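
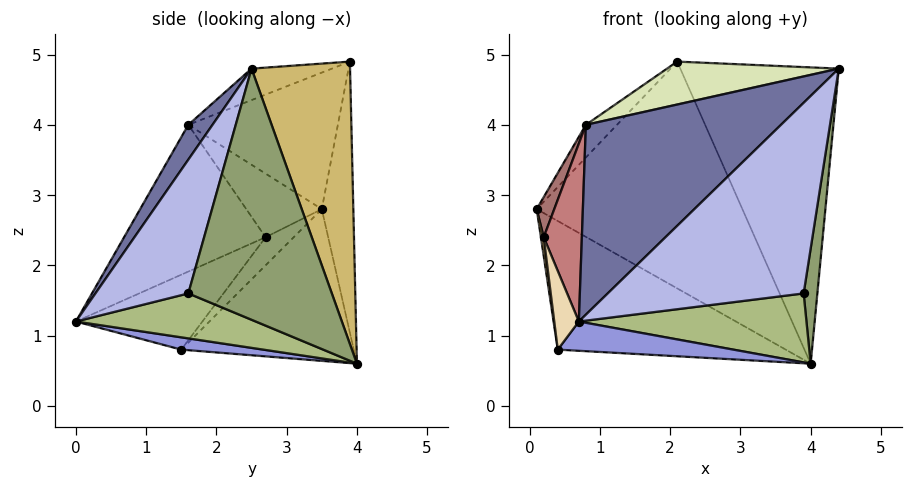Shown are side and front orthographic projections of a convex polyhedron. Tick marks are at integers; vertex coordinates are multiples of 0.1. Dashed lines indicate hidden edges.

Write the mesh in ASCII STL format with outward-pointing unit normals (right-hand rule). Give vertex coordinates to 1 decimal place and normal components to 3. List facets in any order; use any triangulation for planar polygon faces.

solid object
 facet normal 0.107 -0.865 0.490
  outer loop
   vertex 0.8 1.6 4.0
   vertex 0.7 0.0 1.2
   vertex 4.4 2.5 4.8
  endloop
 endfacet
 facet normal -0.451 0.596 -0.664
  outer loop
   vertex 0.4 1.5 0.8
   vertex 0.1 3.5 2.8
   vertex 4.0 4.0 0.6
  endloop
 endfacet
 facet normal 0.110 -0.236 -0.966
  outer loop
   vertex 0.4 1.5 0.8
   vertex 4.0 4.0 0.6
   vertex 0.7 0.0 1.2
  endloop
 endfacet
 facet normal 0.421 -0.888 0.184
  outer loop
   vertex 3.9 1.6 1.6
   vertex 4.4 2.5 4.8
   vertex 0.7 0.0 1.2
  endloop
 endfacet
 facet normal 0.987 -0.094 -0.128
  outer loop
   vertex 3.9 1.6 1.6
   vertex 4.0 4.0 0.6
   vertex 4.4 2.5 4.8
  endloop
 endfacet
 facet normal 0.298 -0.378 -0.877
  outer loop
   vertex 3.9 1.6 1.6
   vertex 0.7 0.0 1.2
   vertex 4.0 4.0 0.6
  endloop
 endfacet
 facet normal -0.730 0.152 0.666
  outer loop
   vertex 2.1 3.9 4.9
   vertex 0.1 3.5 2.8
   vertex 0.8 1.6 4.0
  endloop
 endfacet
 facet normal -0.137 -0.293 0.946
  outer loop
   vertex 2.1 3.9 4.9
   vertex 0.8 1.6 4.0
   vertex 4.4 2.5 4.8
  endloop
 endfacet
 facet normal -0.151 0.987 -0.044
  outer loop
   vertex 2.1 3.9 4.9
   vertex 4.0 4.0 0.6
   vertex 0.1 3.5 2.8
  endloop
 endfacet
 facet normal 0.512 0.823 0.245
  outer loop
   vertex 2.1 3.9 4.9
   vertex 4.4 2.5 4.8
   vertex 4.0 4.0 0.6
  endloop
 endfacet
 facet normal -0.994 -0.099 -0.050
  outer loop
   vertex 0.2 2.7 2.4
   vertex 0.1 3.5 2.8
   vertex 0.4 1.5 0.8
  endloop
 endfacet
 facet normal -0.981 -0.191 0.020
  outer loop
   vertex 0.2 2.7 2.4
   vertex 0.4 1.5 0.8
   vertex 0.7 0.0 1.2
  endloop
 endfacet
 facet normal -0.953 -0.222 0.205
  outer loop
   vertex 0.2 2.7 2.4
   vertex 0.8 1.6 4.0
   vertex 0.1 3.5 2.8
  endloop
 endfacet
 facet normal -0.950 -0.256 0.180
  outer loop
   vertex 0.2 2.7 2.4
   vertex 0.7 0.0 1.2
   vertex 0.8 1.6 4.0
  endloop
 endfacet
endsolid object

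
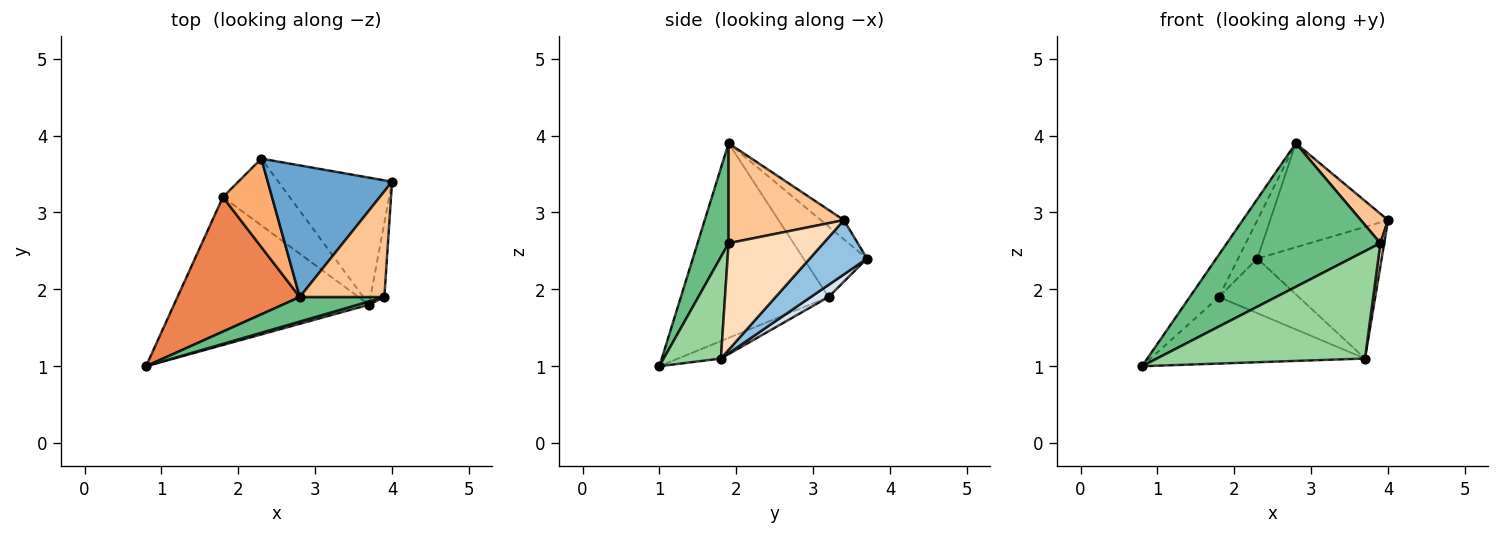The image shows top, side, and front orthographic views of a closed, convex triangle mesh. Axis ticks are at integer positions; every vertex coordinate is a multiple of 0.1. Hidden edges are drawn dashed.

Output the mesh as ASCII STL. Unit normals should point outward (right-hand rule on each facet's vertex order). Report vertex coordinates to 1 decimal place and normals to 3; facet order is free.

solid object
 facet normal -0.120 0.616 0.779
  outer loop
   vertex 2.8 1.9 3.9
   vertex 4.0 3.4 2.9
   vertex 2.3 3.7 2.4
  endloop
 endfacet
 facet normal 0.314 0.683 -0.659
  outer loop
   vertex 3.7 1.8 1.1
   vertex 2.3 3.7 2.4
   vertex 4.0 3.4 2.9
  endloop
 endfacet
 facet normal -0.081 0.409 -0.909
  outer loop
   vertex 1.8 3.2 1.9
   vertex 3.7 1.8 1.1
   vertex 0.8 1.0 1.0
  endloop
 endfacet
 facet normal 0.139 0.627 -0.766
  outer loop
   vertex 1.8 3.2 1.9
   vertex 2.3 3.7 2.4
   vertex 3.7 1.8 1.1
  endloop
 endfacet
 facet normal -0.835 0.165 0.525
  outer loop
   vertex 1.8 3.2 1.9
   vertex 0.8 1.0 1.0
   vertex 2.8 1.9 3.9
  endloop
 endfacet
 facet normal -0.796 0.241 0.555
  outer loop
   vertex 1.8 3.2 1.9
   vertex 2.8 1.9 3.9
   vertex 2.3 3.7 2.4
  endloop
 endfacet
 facet normal 0.751 -0.177 0.636
  outer loop
   vertex 3.9 1.9 2.6
   vertex 4.0 3.4 2.9
   vertex 2.8 1.9 3.9
  endloop
 endfacet
 facet normal 0.991 -0.040 -0.129
  outer loop
   vertex 3.9 1.9 2.6
   vertex 3.7 1.8 1.1
   vertex 4.0 3.4 2.9
  endloop
 endfacet
 facet normal 0.195 -0.967 0.165
  outer loop
   vertex 3.9 1.9 2.6
   vertex 2.8 1.9 3.9
   vertex 0.8 1.0 1.0
  endloop
 endfacet
 facet normal 0.265 -0.964 0.029
  outer loop
   vertex 3.9 1.9 2.6
   vertex 0.8 1.0 1.0
   vertex 3.7 1.8 1.1
  endloop
 endfacet
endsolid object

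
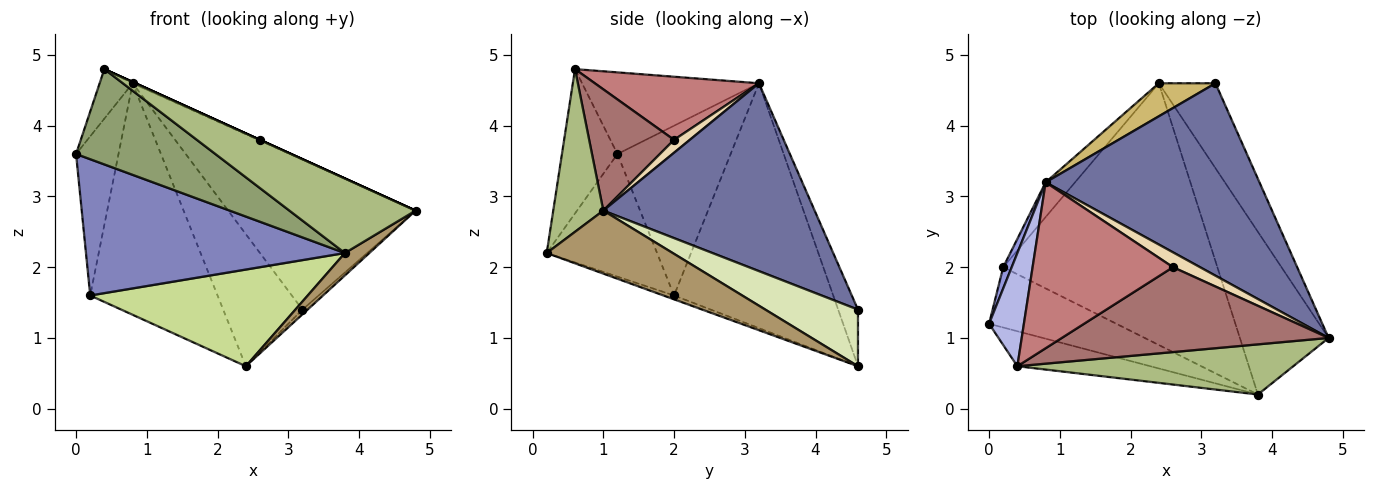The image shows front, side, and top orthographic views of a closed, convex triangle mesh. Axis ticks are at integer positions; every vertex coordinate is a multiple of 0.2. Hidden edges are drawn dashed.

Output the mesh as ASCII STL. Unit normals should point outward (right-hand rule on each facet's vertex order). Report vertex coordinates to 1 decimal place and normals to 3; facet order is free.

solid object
 facet normal 0.570 0.505 0.648
  outer loop
   vertex 0.8 3.2 4.6
   vertex 4.8 1.0 2.8
   vertex 3.2 4.6 1.4
  endloop
 endfacet
 facet normal -0.363 -0.852 -0.377
  outer loop
   vertex 0.2 2.0 1.6
   vertex 3.8 0.2 2.2
   vertex 0.0 1.2 3.6
  endloop
 endfacet
 facet normal -0.935 0.351 0.047
  outer loop
   vertex 0.2 2.0 1.6
   vertex 0.0 1.2 3.6
   vertex 0.8 3.2 4.6
  endloop
 endfacet
 facet normal -0.907 0.169 0.387
  outer loop
   vertex 0.4 0.6 4.8
   vertex 0.8 3.2 4.6
   vertex 0.0 1.2 3.6
  endloop
 endfacet
 facet normal -0.350 -0.879 -0.323
  outer loop
   vertex 0.4 0.6 4.8
   vertex 0.0 1.2 3.6
   vertex 3.8 0.2 2.2
  endloop
 endfacet
 facet normal 0.313 -0.788 0.530
  outer loop
   vertex 0.4 0.6 4.8
   vertex 3.8 0.2 2.2
   vertex 4.8 1.0 2.8
  endloop
 endfacet
 facet normal -0.017 -0.346 -0.938
  outer loop
   vertex 2.4 4.6 0.6
   vertex 3.8 0.2 2.2
   vertex 0.2 2.0 1.6
  endloop
 endfacet
 facet normal 0.707 0.039 -0.707
  outer loop
   vertex 2.4 4.6 0.6
   vertex 3.2 4.6 1.4
   vertex 4.8 1.0 2.8
  endloop
 endfacet
 facet normal 0.575 -0.112 -0.810
  outer loop
   vertex 2.4 4.6 0.6
   vertex 4.8 1.0 2.8
   vertex 3.8 0.2 2.2
  endloop
 endfacet
 facet normal -0.236 0.943 0.236
  outer loop
   vertex 2.4 4.6 0.6
   vertex 0.8 3.2 4.6
   vertex 3.2 4.6 1.4
  endloop
 endfacet
 facet normal -0.777 0.622 -0.093
  outer loop
   vertex 2.4 4.6 0.6
   vertex 0.2 2.0 1.6
   vertex 0.8 3.2 4.6
  endloop
 endfacet
 facet normal 0.430 0.043 0.902
  outer loop
   vertex 2.6 2.0 3.8
   vertex 4.8 1.0 2.8
   vertex 0.8 3.2 4.6
  endloop
 endfacet
 facet normal 0.414 0.000 0.910
  outer loop
   vertex 2.6 2.0 3.8
   vertex 0.4 0.6 4.8
   vertex 4.8 1.0 2.8
  endloop
 endfacet
 facet normal 0.410 0.007 0.912
  outer loop
   vertex 2.6 2.0 3.8
   vertex 0.8 3.2 4.6
   vertex 0.4 0.6 4.8
  endloop
 endfacet
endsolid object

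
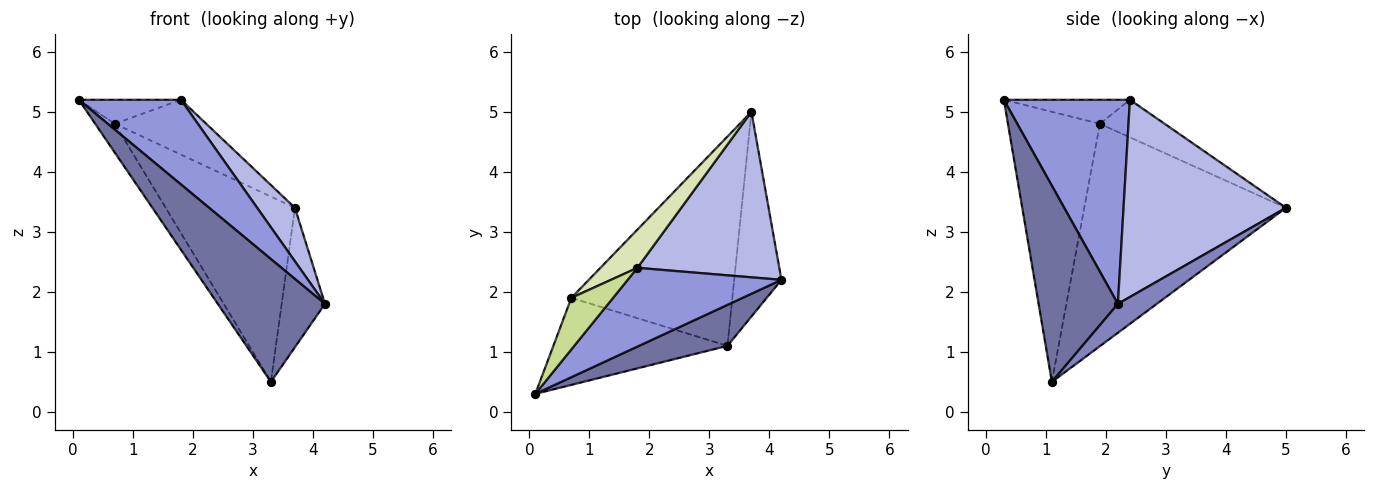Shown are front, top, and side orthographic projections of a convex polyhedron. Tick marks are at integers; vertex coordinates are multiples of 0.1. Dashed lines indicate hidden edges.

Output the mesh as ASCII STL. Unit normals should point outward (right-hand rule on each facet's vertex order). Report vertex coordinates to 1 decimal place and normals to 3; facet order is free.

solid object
 facet normal 0.575 -0.776 0.259
  outer loop
   vertex 3.3 1.1 0.5
   vertex 4.2 2.2 1.8
   vertex 0.1 0.3 5.2
  endloop
 endfacet
 facet normal 0.452 0.502 -0.738
  outer loop
   vertex 3.3 1.1 0.5
   vertex 3.7 5.0 3.4
   vertex 4.2 2.2 1.8
  endloop
 endfacet
 facet normal 0.671 -0.543 0.505
  outer loop
   vertex 1.8 2.4 5.2
   vertex 0.1 0.3 5.2
   vertex 4.2 2.2 1.8
  endloop
 endfacet
 facet normal 0.798 -0.186 0.574
  outer loop
   vertex 1.8 2.4 5.2
   vertex 4.2 2.2 1.8
   vertex 3.7 5.0 3.4
  endloop
 endfacet
 facet normal -0.827 0.177 -0.533
  outer loop
   vertex 0.7 1.9 4.8
   vertex 3.3 1.1 0.5
   vertex 0.1 0.3 5.2
  endloop
 endfacet
 facet normal -0.719 0.461 -0.520
  outer loop
   vertex 0.7 1.9 4.8
   vertex 3.7 5.0 3.4
   vertex 3.3 1.1 0.5
  endloop
 endfacet
 facet normal -0.462 0.374 0.804
  outer loop
   vertex 0.7 1.9 4.8
   vertex 0.1 0.3 5.2
   vertex 1.8 2.4 5.2
  endloop
 endfacet
 facet normal -0.502 0.709 0.494
  outer loop
   vertex 0.7 1.9 4.8
   vertex 1.8 2.4 5.2
   vertex 3.7 5.0 3.4
  endloop
 endfacet
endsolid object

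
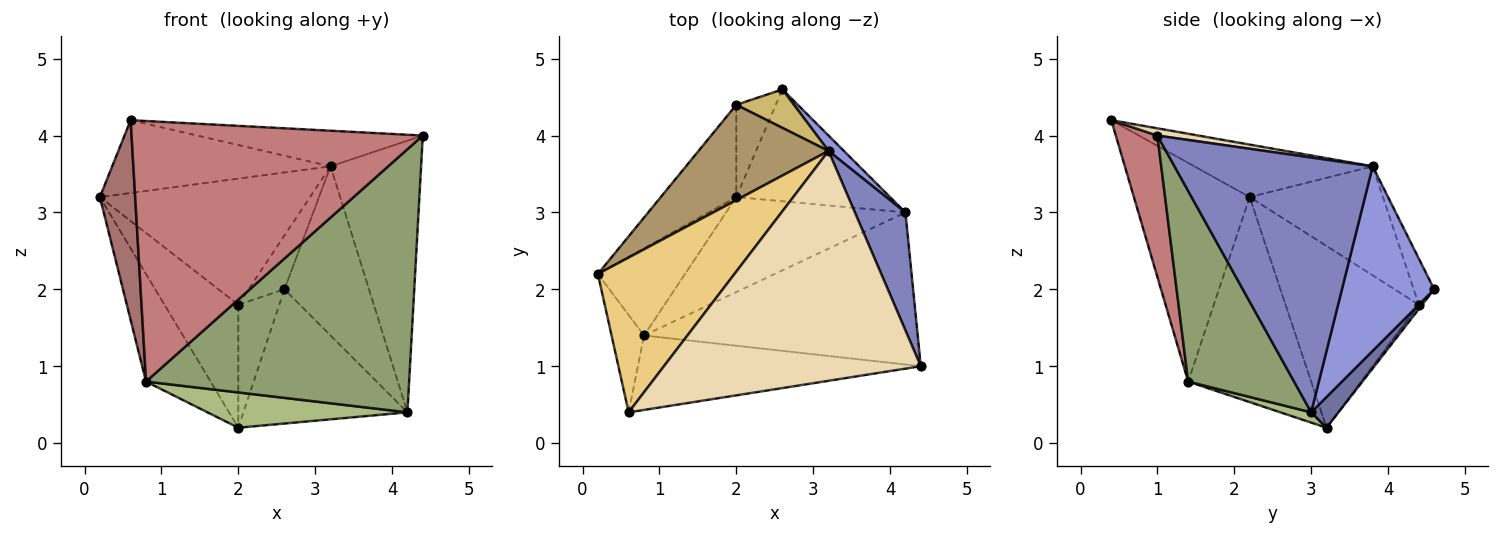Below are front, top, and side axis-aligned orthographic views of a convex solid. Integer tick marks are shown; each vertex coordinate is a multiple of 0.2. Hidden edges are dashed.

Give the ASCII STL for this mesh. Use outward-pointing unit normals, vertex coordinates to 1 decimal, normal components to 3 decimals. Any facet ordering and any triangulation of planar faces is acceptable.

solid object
 facet normal 0.127 0.762 -0.635
  outer loop
   vertex 4.2 3.0 0.4
   vertex 2.0 3.2 0.2
   vertex 2.6 4.6 2.0
  endloop
 endfacet
 facet normal 0.895 0.409 0.177
  outer loop
   vertex 3.2 3.8 3.6
   vertex 4.4 1.0 4.0
   vertex 4.2 3.0 0.4
  endloop
 endfacet
 facet normal 0.736 0.674 0.061
  outer loop
   vertex 3.2 3.8 3.6
   vertex 4.2 3.0 0.4
   vertex 2.6 4.6 2.0
  endloop
 endfacet
 facet normal -0.829 0.435 -0.352
  outer loop
   vertex 0.8 1.4 0.8
   vertex 0.2 2.2 3.2
   vertex 2.0 3.2 0.2
  endloop
 endfacet
 facet normal 0.329 -0.818 -0.472
  outer loop
   vertex 0.8 1.4 0.8
   vertex 4.2 3.0 0.4
   vertex 4.4 1.0 4.0
  endloop
 endfacet
 facet normal 0.053 -0.348 -0.936
  outer loop
   vertex 0.8 1.4 0.8
   vertex 2.0 3.2 0.2
   vertex 4.2 3.0 0.4
  endloop
 endfacet
 facet normal -0.822 0.455 -0.342
  outer loop
   vertex 2.0 4.4 1.8
   vertex 2.0 3.2 0.2
   vertex 0.2 2.2 3.2
  endloop
 endfacet
 facet normal -0.067 0.798 -0.599
  outer loop
   vertex 2.0 4.4 1.8
   vertex 2.6 4.6 2.0
   vertex 2.0 3.2 0.2
  endloop
 endfacet
 facet normal -0.451 0.712 0.538
  outer loop
   vertex 2.0 4.4 1.8
   vertex 0.2 2.2 3.2
   vertex 3.2 3.8 3.6
  endloop
 endfacet
 facet normal -0.422 0.738 0.527
  outer loop
   vertex 2.0 4.4 1.8
   vertex 3.2 3.8 3.6
   vertex 2.6 4.6 2.0
  endloop
 endfacet
 facet normal -0.328 0.402 0.855
  outer loop
   vertex 0.6 0.4 4.2
   vertex 3.2 3.8 3.6
   vertex 0.2 2.2 3.2
  endloop
 endfacet
 facet normal 0.028 0.153 0.988
  outer loop
   vertex 0.6 0.4 4.2
   vertex 4.4 1.0 4.0
   vertex 3.2 3.8 3.6
  endloop
 endfacet
 facet normal -0.947 -0.289 -0.141
  outer loop
   vertex 0.6 0.4 4.2
   vertex 0.2 2.2 3.2
   vertex 0.8 1.4 0.8
  endloop
 endfacet
 facet normal 0.136 -0.953 -0.272
  outer loop
   vertex 0.6 0.4 4.2
   vertex 0.8 1.4 0.8
   vertex 4.4 1.0 4.0
  endloop
 endfacet
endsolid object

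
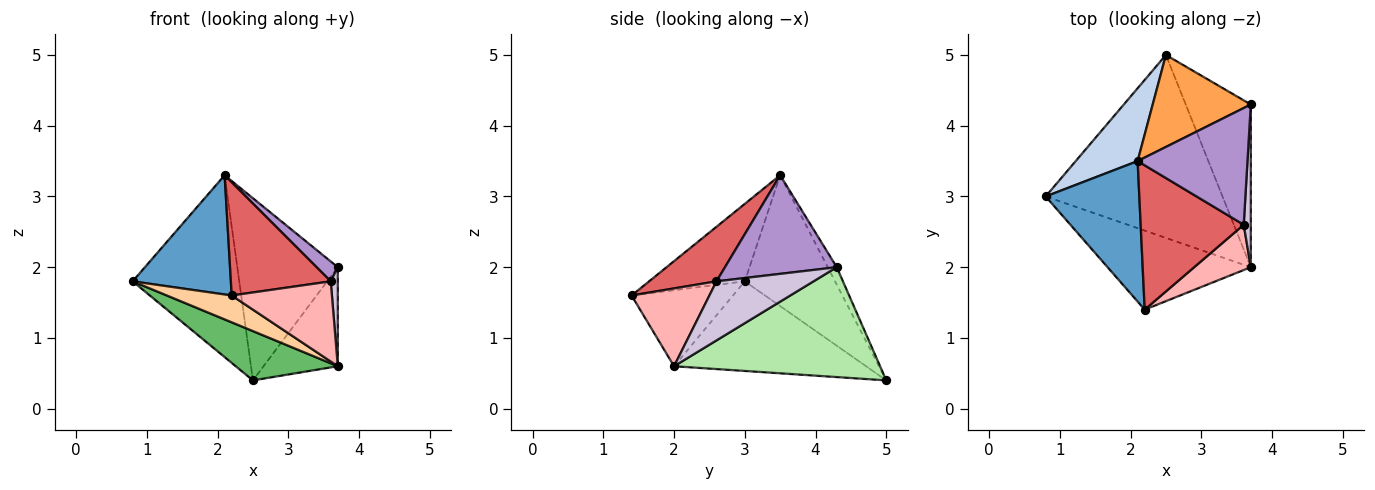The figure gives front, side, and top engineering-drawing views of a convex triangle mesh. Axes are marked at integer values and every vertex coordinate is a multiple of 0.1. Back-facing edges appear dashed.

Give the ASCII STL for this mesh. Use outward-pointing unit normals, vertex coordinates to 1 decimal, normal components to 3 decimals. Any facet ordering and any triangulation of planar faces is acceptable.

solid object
 facet normal -0.533 -0.547 0.645
  outer loop
   vertex 2.1 3.5 3.3
   vertex 0.8 3.0 1.8
   vertex 2.2 1.4 1.6
  endloop
 endfacet
 facet normal -0.618 0.730 0.292
  outer loop
   vertex 2.1 3.5 3.3
   vertex 2.5 5.0 0.4
   vertex 0.8 3.0 1.8
  endloop
 endfacet
 facet normal -0.080 0.890 0.449
  outer loop
   vertex 2.1 3.5 3.3
   vertex 3.7 4.3 2.0
   vertex 2.5 5.0 0.4
  endloop
 endfacet
 facet normal -0.449 -0.287 -0.846
  outer loop
   vertex 3.7 2.0 0.6
   vertex 2.2 1.4 1.6
   vertex 0.8 3.0 1.8
  endloop
 endfacet
 facet normal -0.439 -0.234 -0.867
  outer loop
   vertex 3.7 2.0 0.6
   vertex 0.8 3.0 1.8
   vertex 2.5 5.0 0.4
  endloop
 endfacet
 facet normal 0.822 0.296 -0.487
  outer loop
   vertex 3.7 2.0 0.6
   vertex 2.5 5.0 0.4
   vertex 3.7 4.3 2.0
  endloop
 endfacet
 facet normal 0.385 -0.570 0.726
  outer loop
   vertex 3.6 2.6 1.8
   vertex 2.1 3.5 3.3
   vertex 2.2 1.4 1.6
  endloop
 endfacet
 facet normal 0.560 -0.721 0.407
  outer loop
   vertex 3.6 2.6 1.8
   vertex 2.2 1.4 1.6
   vertex 3.7 2.0 0.6
  endloop
 endfacet
 facet normal 0.663 -0.126 0.738
  outer loop
   vertex 3.6 2.6 1.8
   vertex 3.7 4.3 2.0
   vertex 2.1 3.5 3.3
  endloop
 endfacet
 facet normal 0.990 -0.072 0.119
  outer loop
   vertex 3.6 2.6 1.8
   vertex 3.7 2.0 0.6
   vertex 3.7 4.3 2.0
  endloop
 endfacet
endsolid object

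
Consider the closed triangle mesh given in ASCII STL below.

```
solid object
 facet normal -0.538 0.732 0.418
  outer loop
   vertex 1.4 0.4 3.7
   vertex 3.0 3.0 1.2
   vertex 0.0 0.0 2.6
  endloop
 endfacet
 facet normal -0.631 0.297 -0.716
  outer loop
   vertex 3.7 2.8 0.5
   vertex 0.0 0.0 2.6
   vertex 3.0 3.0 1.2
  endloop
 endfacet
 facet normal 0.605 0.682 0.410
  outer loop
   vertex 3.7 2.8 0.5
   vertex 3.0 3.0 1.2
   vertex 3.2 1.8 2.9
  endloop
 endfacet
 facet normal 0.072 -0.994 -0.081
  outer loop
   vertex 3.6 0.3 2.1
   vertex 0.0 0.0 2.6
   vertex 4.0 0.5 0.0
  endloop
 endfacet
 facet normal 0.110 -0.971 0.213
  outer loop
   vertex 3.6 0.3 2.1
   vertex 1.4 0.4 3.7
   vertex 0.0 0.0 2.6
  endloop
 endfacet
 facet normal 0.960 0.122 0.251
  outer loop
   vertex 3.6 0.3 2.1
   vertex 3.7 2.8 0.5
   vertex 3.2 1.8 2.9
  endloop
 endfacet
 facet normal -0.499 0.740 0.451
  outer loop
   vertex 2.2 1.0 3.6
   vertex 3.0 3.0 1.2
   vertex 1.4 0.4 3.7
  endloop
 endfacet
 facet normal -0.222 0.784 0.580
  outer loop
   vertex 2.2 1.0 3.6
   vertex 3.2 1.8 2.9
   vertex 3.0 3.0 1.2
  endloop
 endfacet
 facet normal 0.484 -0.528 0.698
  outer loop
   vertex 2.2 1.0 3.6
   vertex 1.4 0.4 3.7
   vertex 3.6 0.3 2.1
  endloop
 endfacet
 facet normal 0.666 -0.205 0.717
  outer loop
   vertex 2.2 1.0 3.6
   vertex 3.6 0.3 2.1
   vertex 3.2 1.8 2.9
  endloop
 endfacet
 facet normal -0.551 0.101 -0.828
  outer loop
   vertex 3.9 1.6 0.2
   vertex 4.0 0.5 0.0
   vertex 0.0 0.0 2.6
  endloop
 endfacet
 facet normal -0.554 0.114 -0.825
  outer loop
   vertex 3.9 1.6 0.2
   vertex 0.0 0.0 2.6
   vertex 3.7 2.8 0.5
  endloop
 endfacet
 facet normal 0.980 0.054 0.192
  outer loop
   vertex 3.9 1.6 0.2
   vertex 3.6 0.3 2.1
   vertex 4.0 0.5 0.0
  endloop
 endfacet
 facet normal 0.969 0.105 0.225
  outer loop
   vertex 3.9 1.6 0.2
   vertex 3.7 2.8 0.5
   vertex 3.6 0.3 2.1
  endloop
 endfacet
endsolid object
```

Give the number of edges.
21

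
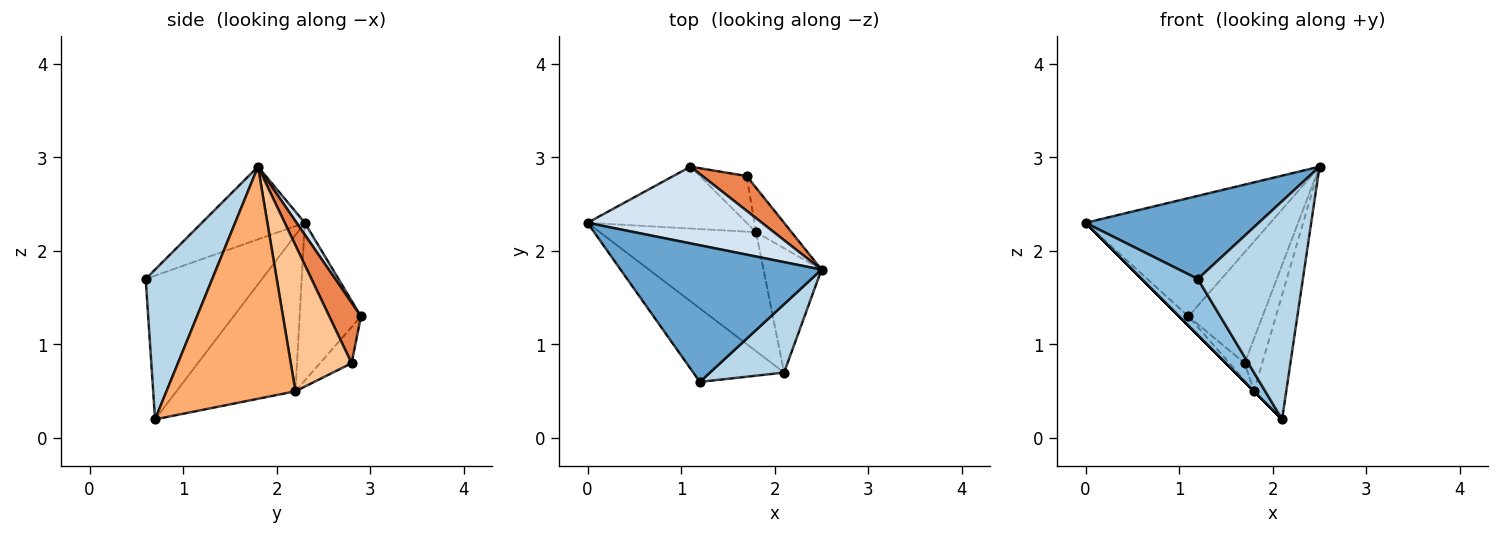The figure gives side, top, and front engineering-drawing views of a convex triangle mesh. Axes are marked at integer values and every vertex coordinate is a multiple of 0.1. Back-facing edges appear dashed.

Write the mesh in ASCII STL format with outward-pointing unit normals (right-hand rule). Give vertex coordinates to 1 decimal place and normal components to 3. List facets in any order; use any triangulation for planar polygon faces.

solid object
 facet normal -0.295 -0.496 0.816
  outer loop
   vertex 1.2 0.6 1.7
   vertex 2.5 1.8 2.9
   vertex 0.0 2.3 2.3
  endloop
 endfacet
 facet normal -0.783 -0.378 -0.495
  outer loop
   vertex 2.1 0.7 0.2
   vertex 1.2 0.6 1.7
   vertex 0.0 2.3 2.3
  endloop
 endfacet
 facet normal 0.517 -0.817 0.256
  outer loop
   vertex 2.1 0.7 0.2
   vertex 2.5 1.8 2.9
   vertex 1.2 0.6 1.7
  endloop
 endfacet
 facet normal 0.037 0.838 0.544
  outer loop
   vertex 1.1 2.9 1.3
   vertex 0.0 2.3 2.3
   vertex 2.5 1.8 2.9
  endloop
 endfacet
 facet normal 0.378 0.884 0.277
  outer loop
   vertex 1.1 2.9 1.3
   vertex 2.5 1.8 2.9
   vertex 1.7 2.8 0.8
  endloop
 endfacet
 facet normal 0.943 0.236 -0.236
  outer loop
   vertex 1.8 2.2 0.5
   vertex 2.5 1.8 2.9
   vertex 2.1 0.7 0.2
  endloop
 endfacet
 facet normal 0.936 0.270 -0.228
  outer loop
   vertex 1.8 2.2 0.5
   vertex 1.7 2.8 0.8
   vertex 2.5 1.8 2.9
  endloop
 endfacet
 facet normal -0.586 0.282 -0.760
  outer loop
   vertex 1.8 2.2 0.5
   vertex 1.1 2.9 1.3
   vertex 1.7 2.8 0.8
  endloop
 endfacet
 facet normal -0.707 0.000 -0.707
  outer loop
   vertex 1.8 2.2 0.5
   vertex 2.1 0.7 0.2
   vertex 0.0 2.3 2.3
  endloop
 endfacet
 facet normal -0.700 0.107 -0.706
  outer loop
   vertex 1.8 2.2 0.5
   vertex 0.0 2.3 2.3
   vertex 1.1 2.9 1.3
  endloop
 endfacet
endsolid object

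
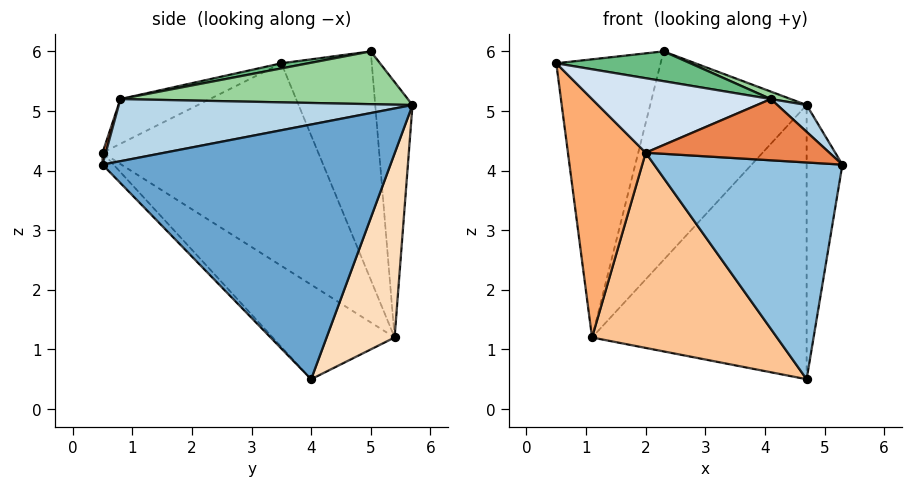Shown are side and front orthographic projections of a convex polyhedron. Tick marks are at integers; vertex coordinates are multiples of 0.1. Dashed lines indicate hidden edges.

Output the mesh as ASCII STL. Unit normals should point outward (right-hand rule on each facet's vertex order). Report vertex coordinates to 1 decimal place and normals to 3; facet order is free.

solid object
 facet normal 0.991 0.123 -0.046
  outer loop
   vertex 4.7 4.0 0.5
   vertex 4.7 5.7 5.1
   vertex 5.3 0.5 4.1
  endloop
 endfacet
 facet normal -0.042 -0.720 -0.693
  outer loop
   vertex 2.0 0.5 4.3
   vertex 4.7 4.0 0.5
   vertex 5.3 0.5 4.1
  endloop
 endfacet
 facet normal 0.665 -0.066 0.744
  outer loop
   vertex 4.1 0.8 5.2
   vertex 5.3 0.5 4.1
   vertex 4.7 5.7 5.1
  endloop
 endfacet
 facet normal -0.267 -0.535 0.802
  outer loop
   vertex 4.1 0.8 5.2
   vertex 0.5 3.5 5.8
   vertex 2.0 0.5 4.3
  endloop
 endfacet
 facet normal 0.017 -0.960 0.280
  outer loop
   vertex 4.1 0.8 5.2
   vertex 2.0 0.5 4.3
   vertex 5.3 0.5 4.1
  endloop
 endfacet
 facet normal -0.910 -0.328 -0.254
  outer loop
   vertex 1.1 5.4 1.2
   vertex 2.0 0.5 4.3
   vertex 0.5 3.5 5.8
  endloop
 endfacet
 facet normal -0.359 -0.545 -0.757
  outer loop
   vertex 1.1 5.4 1.2
   vertex 4.7 4.0 0.5
   vertex 2.0 0.5 4.3
  endloop
 endfacet
 facet normal 0.285 0.899 -0.332
  outer loop
   vertex 1.1 5.4 1.2
   vertex 4.7 5.7 5.1
   vertex 4.7 4.0 0.5
  endloop
 endfacet
 facet normal 0.035 -0.173 0.984
  outer loop
   vertex 2.3 5.0 6.0
   vertex 0.5 3.5 5.8
   vertex 4.1 0.8 5.2
  endloop
 endfacet
 facet normal 0.357 -0.025 0.934
  outer loop
   vertex 2.3 5.0 6.0
   vertex 4.1 0.8 5.2
   vertex 4.7 5.7 5.1
  endloop
 endfacet
 facet normal -0.639 0.737 0.221
  outer loop
   vertex 2.3 5.0 6.0
   vertex 1.1 5.4 1.2
   vertex 0.5 3.5 5.8
  endloop
 endfacet
 facet normal -0.229 0.964 0.138
  outer loop
   vertex 2.3 5.0 6.0
   vertex 4.7 5.7 5.1
   vertex 1.1 5.4 1.2
  endloop
 endfacet
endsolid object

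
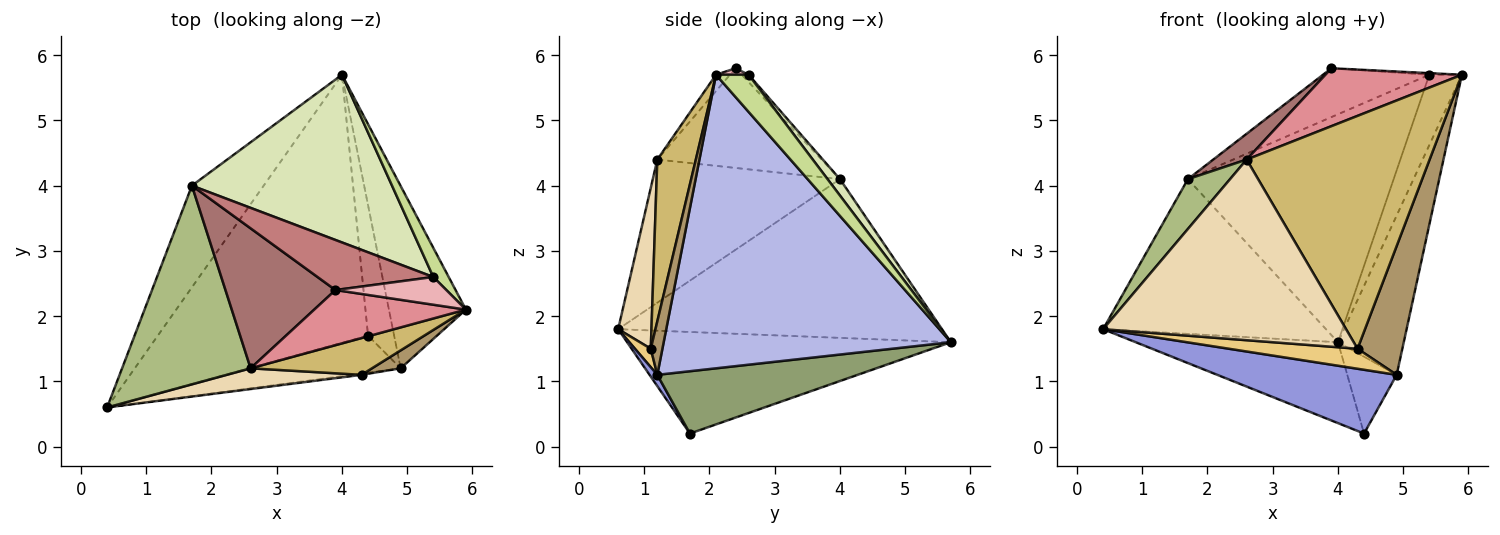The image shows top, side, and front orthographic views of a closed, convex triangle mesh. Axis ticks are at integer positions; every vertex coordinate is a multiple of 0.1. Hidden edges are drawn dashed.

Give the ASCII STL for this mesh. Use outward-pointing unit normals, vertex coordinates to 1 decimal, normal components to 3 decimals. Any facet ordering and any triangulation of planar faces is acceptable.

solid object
 facet normal -0.420 0.262 -0.869
  outer loop
   vertex 4.4 1.7 0.2
   vertex 0.4 0.6 1.8
   vertex 4.0 5.7 1.6
  endloop
 endfacet
 facet normal -0.772 0.531 -0.349
  outer loop
   vertex 1.7 4.0 4.1
   vertex 4.0 5.7 1.6
   vertex 0.4 0.6 1.8
  endloop
 endfacet
 facet normal 0.037 -0.865 -0.501
  outer loop
   vertex 4.9 1.2 1.1
   vertex 0.4 0.6 1.8
   vertex 4.4 1.7 0.2
  endloop
 endfacet
 facet normal 0.944 0.216 -0.248
  outer loop
   vertex 4.9 1.2 1.1
   vertex 4.0 5.7 1.6
   vertex 5.9 2.1 5.7
  endloop
 endfacet
 facet normal 0.899 0.222 -0.377
  outer loop
   vertex 4.9 1.2 1.1
   vertex 4.4 1.7 0.2
   vertex 4.0 5.7 1.6
  endloop
 endfacet
 facet normal -0.734 -0.165 0.659
  outer loop
   vertex 2.6 1.2 4.4
   vertex 1.7 4.0 4.1
   vertex 0.4 0.6 1.8
  endloop
 endfacet
 facet normal 0.679 0.679 0.281
  outer loop
   vertex 5.4 2.6 5.7
   vertex 5.9 2.1 5.7
   vertex 4.0 5.7 1.6
  endloop
 endfacet
 facet normal 0.049 0.805 0.592
  outer loop
   vertex 5.4 2.6 5.7
   vertex 4.0 5.7 1.6
   vertex 1.7 4.0 4.1
  endloop
 endfacet
 facet normal 0.249 -0.959 0.134
  outer loop
   vertex 4.3 1.1 1.5
   vertex 4.9 1.2 1.1
   vertex 5.9 2.1 5.7
  endloop
 endfacet
 facet normal 0.204 -0.967 0.153
  outer loop
   vertex 4.3 1.1 1.5
   vertex 5.9 2.1 5.7
   vertex 2.6 1.2 4.4
  endloop
 endfacet
 facet normal 0.122 -0.990 -0.065
  outer loop
   vertex 4.3 1.1 1.5
   vertex 0.4 0.6 1.8
   vertex 4.9 1.2 1.1
  endloop
 endfacet
 facet normal 0.135 -0.984 0.113
  outer loop
   vertex 4.3 1.1 1.5
   vertex 2.6 1.2 4.4
   vertex 0.4 0.6 1.8
  endloop
 endfacet
 facet normal -0.666 -0.135 0.734
  outer loop
   vertex 3.9 2.4 5.8
   vertex 1.7 4.0 4.1
   vertex 2.6 1.2 4.4
  endloop
 endfacet
 facet normal -0.045 0.698 0.715
  outer loop
   vertex 3.9 2.4 5.8
   vertex 5.4 2.6 5.7
   vertex 1.7 4.0 4.1
  endloop
 endfacet
 facet normal -0.074 -0.722 0.688
  outer loop
   vertex 3.9 2.4 5.8
   vertex 2.6 1.2 4.4
   vertex 5.9 2.1 5.7
  endloop
 endfacet
 facet normal 0.059 0.059 0.997
  outer loop
   vertex 3.9 2.4 5.8
   vertex 5.9 2.1 5.7
   vertex 5.4 2.6 5.7
  endloop
 endfacet
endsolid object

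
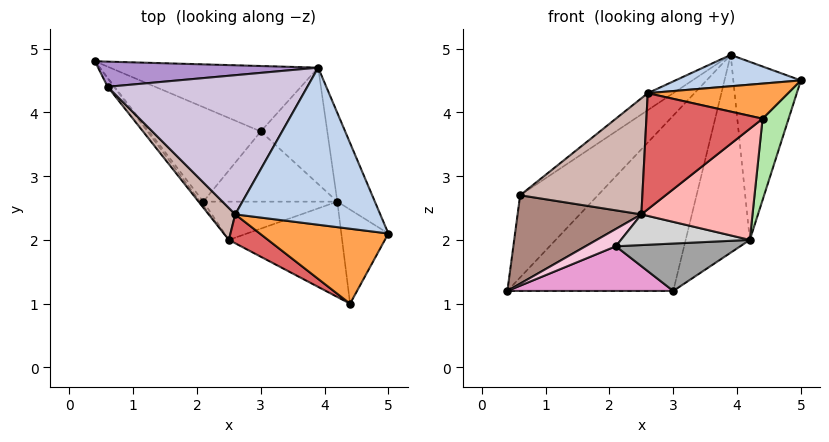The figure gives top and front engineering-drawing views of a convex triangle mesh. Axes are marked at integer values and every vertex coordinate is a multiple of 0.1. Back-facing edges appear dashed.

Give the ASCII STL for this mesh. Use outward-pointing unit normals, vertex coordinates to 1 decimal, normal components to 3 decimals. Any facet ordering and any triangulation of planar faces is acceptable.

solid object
 facet normal 0.368 0.871 -0.325
  outer loop
   vertex 3.0 3.7 1.2
   vertex 0.4 4.8 1.2
   vertex 3.9 4.7 4.9
  endloop
 endfacet
 facet normal -0.106 -0.195 0.975
  outer loop
   vertex 2.6 2.4 4.3
   vertex 5.0 2.1 4.5
   vertex 3.9 4.7 4.9
  endloop
 endfacet
 facet normal -0.127 -0.420 0.898
  outer loop
   vertex 2.6 2.4 4.3
   vertex 4.4 1.0 3.9
   vertex 5.0 2.1 4.5
  endloop
 endfacet
 facet normal 0.890 0.408 -0.203
  outer loop
   vertex 4.2 2.6 2.0
   vertex 3.9 4.7 4.9
   vertex 5.0 2.1 4.5
  endloop
 endfacet
 facet normal 0.748 0.572 -0.337
  outer loop
   vertex 4.2 2.6 2.0
   vertex 3.0 3.7 1.2
   vertex 3.9 4.7 4.9
  endloop
 endfacet
 facet normal 0.890 -0.298 -0.344
  outer loop
   vertex 4.2 2.6 2.0
   vertex 5.0 2.1 4.5
   vertex 4.4 1.0 3.9
  endloop
 endfacet
 facet normal -0.574 -0.795 0.197
  outer loop
   vertex 2.5 2.0 2.4
   vertex 4.4 1.0 3.9
   vertex 2.6 2.4 4.3
  endloop
 endfacet
 facet normal 0.114 -0.754 -0.647
  outer loop
   vertex 2.5 2.0 2.4
   vertex 4.2 2.6 2.0
   vertex 4.4 1.0 3.9
  endloop
 endfacet
 facet normal -0.271 0.920 0.282
  outer loop
   vertex 0.6 4.4 2.7
   vertex 3.9 4.7 4.9
   vertex 0.4 4.8 1.2
  endloop
 endfacet
 facet normal -0.558 0.101 0.824
  outer loop
   vertex 0.6 4.4 2.7
   vertex 2.6 2.4 4.3
   vertex 3.9 4.7 4.9
  endloop
 endfacet
 facet normal -0.786 -0.615 -0.059
  outer loop
   vertex 0.6 4.4 2.7
   vertex 0.4 4.8 1.2
   vertex 2.5 2.0 2.4
  endloop
 endfacet
 facet normal -0.762 -0.625 0.172
  outer loop
   vertex 0.6 4.4 2.7
   vertex 2.5 2.0 2.4
   vertex 2.6 2.4 4.3
  endloop
 endfacet
 facet normal -0.178 -0.421 -0.890
  outer loop
   vertex 2.1 2.6 1.9
   vertex 0.4 4.8 1.2
   vertex 3.0 3.7 1.2
  endloop
 endfacet
 facet normal -0.757 -0.635 -0.156
  outer loop
   vertex 2.1 2.6 1.9
   vertex 2.5 2.0 2.4
   vertex 0.4 4.8 1.2
  endloop
 endfacet
 facet normal 0.039 -0.559 -0.828
  outer loop
   vertex 2.1 2.6 1.9
   vertex 3.0 3.7 1.2
   vertex 4.2 2.6 2.0
  endloop
 endfacet
 facet normal 0.037 -0.625 -0.780
  outer loop
   vertex 2.1 2.6 1.9
   vertex 4.2 2.6 2.0
   vertex 2.5 2.0 2.4
  endloop
 endfacet
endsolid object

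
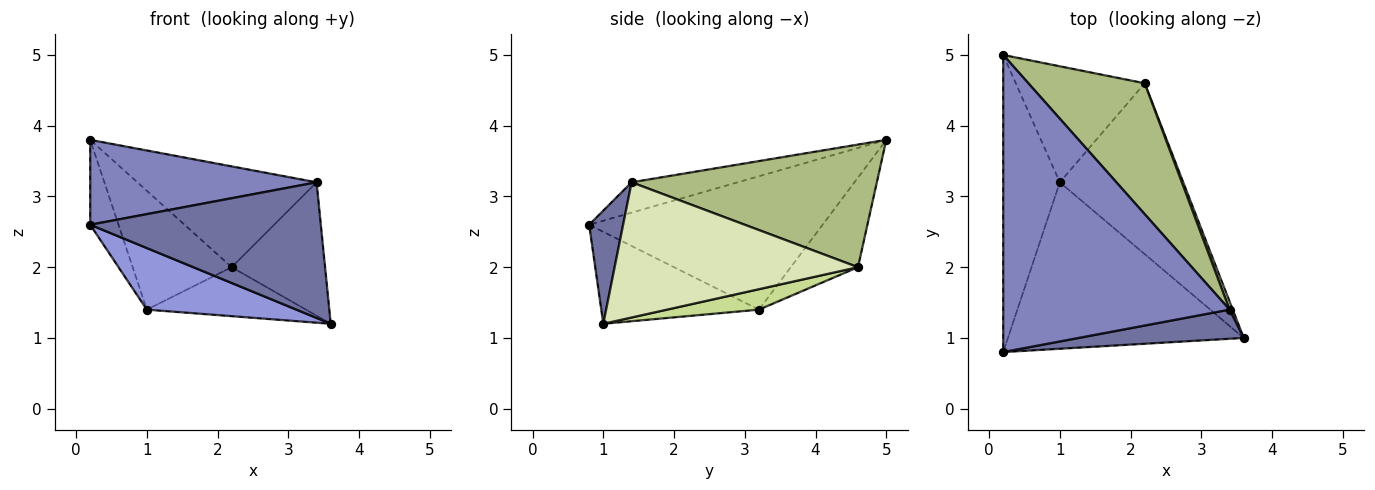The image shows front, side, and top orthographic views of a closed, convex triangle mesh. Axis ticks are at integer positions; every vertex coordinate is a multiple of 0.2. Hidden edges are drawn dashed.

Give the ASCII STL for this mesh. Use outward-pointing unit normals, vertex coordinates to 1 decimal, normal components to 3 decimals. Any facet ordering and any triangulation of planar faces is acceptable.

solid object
 facet normal 0.142 -0.968 0.208
  outer loop
   vertex 3.4 1.4 3.2
   vertex 0.2 0.8 2.6
   vertex 3.6 1.0 1.2
  endloop
 endfacet
 facet normal -0.128 -0.272 0.954
  outer loop
   vertex 3.4 1.4 3.2
   vertex 0.2 5.0 3.8
   vertex 0.2 0.8 2.6
  endloop
 endfacet
 facet normal -0.344 -0.326 -0.881
  outer loop
   vertex 1.0 3.2 1.4
   vertex 3.6 1.0 1.2
   vertex 0.2 0.8 2.6
  endloop
 endfacet
 facet normal -0.915 0.111 -0.388
  outer loop
   vertex 1.0 3.2 1.4
   vertex 0.2 0.8 2.6
   vertex 0.2 5.0 3.8
  endloop
 endfacet
 facet normal -0.437 0.644 -0.628
  outer loop
   vertex 2.2 4.6 2.0
   vertex 1.0 3.2 1.4
   vertex 0.2 5.0 3.8
  endloop
 endfacet
 facet normal 0.641 0.468 0.608
  outer loop
   vertex 2.2 4.6 2.0
   vertex 0.2 5.0 3.8
   vertex 3.4 1.4 3.2
  endloop
 endfacet
 facet normal 0.157 0.272 -0.949
  outer loop
   vertex 2.2 4.6 2.0
   vertex 3.6 1.0 1.2
   vertex 1.0 3.2 1.4
  endloop
 endfacet
 facet normal 0.933 0.358 0.022
  outer loop
   vertex 2.2 4.6 2.0
   vertex 3.4 1.4 3.2
   vertex 3.6 1.0 1.2
  endloop
 endfacet
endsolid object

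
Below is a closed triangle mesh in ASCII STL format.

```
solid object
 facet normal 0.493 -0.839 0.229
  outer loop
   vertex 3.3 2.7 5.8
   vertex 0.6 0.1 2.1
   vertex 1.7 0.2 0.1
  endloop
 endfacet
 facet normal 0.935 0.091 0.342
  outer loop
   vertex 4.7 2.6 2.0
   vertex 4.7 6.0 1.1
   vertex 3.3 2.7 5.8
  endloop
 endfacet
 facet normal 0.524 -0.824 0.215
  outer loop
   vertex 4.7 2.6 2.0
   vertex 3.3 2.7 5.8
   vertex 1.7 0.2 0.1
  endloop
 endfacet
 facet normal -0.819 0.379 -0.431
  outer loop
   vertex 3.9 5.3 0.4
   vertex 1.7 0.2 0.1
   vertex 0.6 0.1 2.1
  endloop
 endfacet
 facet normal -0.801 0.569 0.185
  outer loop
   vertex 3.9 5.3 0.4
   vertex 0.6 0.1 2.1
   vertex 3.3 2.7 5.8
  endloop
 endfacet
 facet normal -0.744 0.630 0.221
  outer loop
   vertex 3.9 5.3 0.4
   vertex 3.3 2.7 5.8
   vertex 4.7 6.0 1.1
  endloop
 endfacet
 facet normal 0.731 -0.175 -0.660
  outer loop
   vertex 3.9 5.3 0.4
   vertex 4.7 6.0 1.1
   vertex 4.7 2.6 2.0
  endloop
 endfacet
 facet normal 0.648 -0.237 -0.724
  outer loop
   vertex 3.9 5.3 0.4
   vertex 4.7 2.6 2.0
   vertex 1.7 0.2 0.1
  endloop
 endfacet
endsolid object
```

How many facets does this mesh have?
8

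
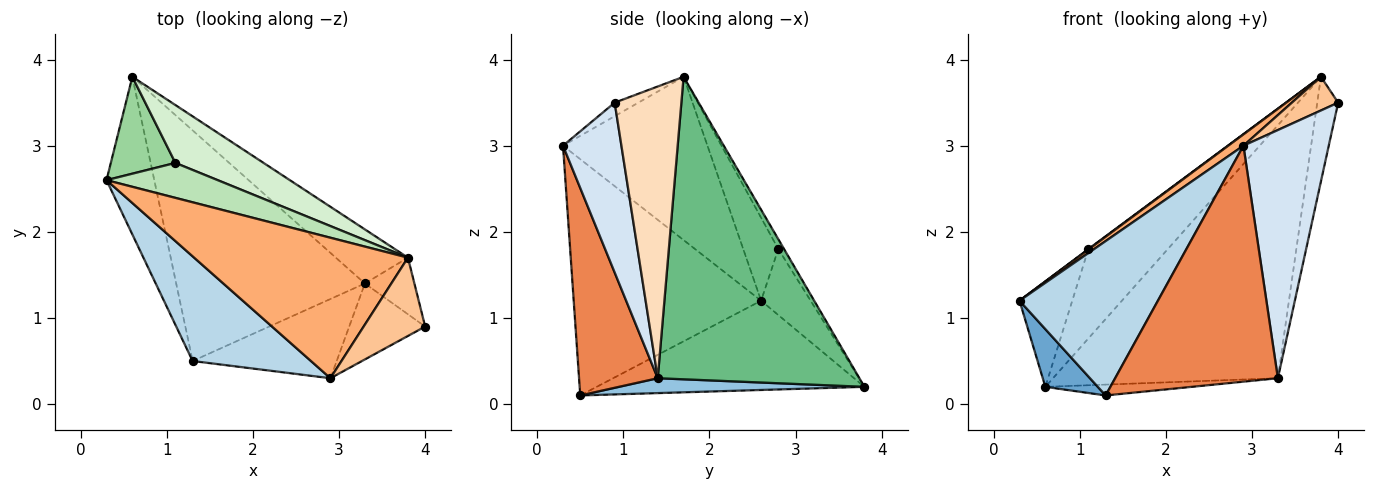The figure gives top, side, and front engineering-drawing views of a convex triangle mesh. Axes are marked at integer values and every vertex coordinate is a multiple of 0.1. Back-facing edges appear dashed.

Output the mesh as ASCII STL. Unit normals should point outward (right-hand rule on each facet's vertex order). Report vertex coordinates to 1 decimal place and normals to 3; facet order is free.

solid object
 facet normal -0.869 -0.170 -0.465
  outer loop
   vertex 0.6 3.8 0.2
   vertex 1.3 0.5 0.1
   vertex 0.3 2.6 1.2
  endloop
 endfacet
 facet normal 0.079 0.047 -0.996
  outer loop
   vertex 3.3 1.4 0.3
   vertex 1.3 0.5 0.1
   vertex 0.6 3.8 0.2
  endloop
 endfacet
 facet normal -0.746 -0.551 0.374
  outer loop
   vertex 2.9 0.3 3.0
   vertex 0.3 2.6 1.2
   vertex 1.3 0.5 0.1
  endloop
 endfacet
 facet normal 0.548 -0.800 -0.245
  outer loop
   vertex 2.9 0.3 3.0
   vertex 3.3 1.4 0.3
   vertex 4.0 0.9 3.5
  endloop
 endfacet
 facet normal 0.417 -0.862 -0.289
  outer loop
   vertex 2.9 0.3 3.0
   vertex 1.3 0.5 0.1
   vertex 3.3 1.4 0.3
  endloop
 endfacet
 facet normal -0.606 -0.064 0.793
  outer loop
   vertex 3.8 1.7 3.8
   vertex 0.3 2.6 1.2
   vertex 2.9 0.3 3.0
  endloop
 endfacet
 facet normal -0.198 -0.387 0.900
  outer loop
   vertex 3.8 1.7 3.8
   vertex 2.9 0.3 3.0
   vertex 4.0 0.9 3.5
  endloop
 endfacet
 facet normal 0.942 0.295 -0.160
  outer loop
   vertex 3.8 1.7 3.8
   vertex 4.0 0.9 3.5
   vertex 3.3 1.4 0.3
  endloop
 endfacet
 facet normal 0.659 0.735 -0.157
  outer loop
   vertex 3.8 1.7 3.8
   vertex 3.3 1.4 0.3
   vertex 0.6 3.8 0.2
  endloop
 endfacet
 facet normal -0.569 0.606 0.556
  outer loop
   vertex 1.1 2.8 1.8
   vertex 0.6 3.8 0.2
   vertex 0.3 2.6 1.2
  endloop
 endfacet
 facet normal -0.598 -0.011 0.801
  outer loop
   vertex 1.1 2.8 1.8
   vertex 0.3 2.6 1.2
   vertex 3.8 1.7 3.8
  endloop
 endfacet
 facet normal -0.061 0.838 0.543
  outer loop
   vertex 1.1 2.8 1.8
   vertex 3.8 1.7 3.8
   vertex 0.6 3.8 0.2
  endloop
 endfacet
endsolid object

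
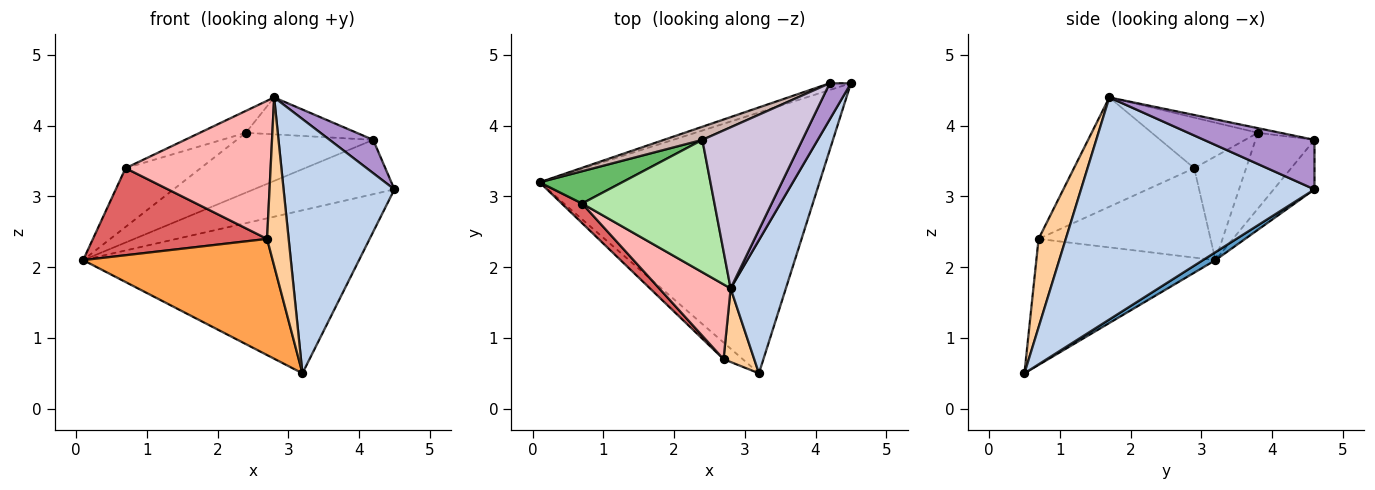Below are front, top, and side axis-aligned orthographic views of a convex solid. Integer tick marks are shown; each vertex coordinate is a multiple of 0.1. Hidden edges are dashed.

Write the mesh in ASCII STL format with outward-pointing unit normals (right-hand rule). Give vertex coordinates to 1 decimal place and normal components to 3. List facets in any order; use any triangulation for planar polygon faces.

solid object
 facet normal 0.024 0.530 -0.848
  outer loop
   vertex 3.2 0.5 0.5
   vertex 0.1 3.2 2.1
   vertex 4.5 4.6 3.1
  endloop
 endfacet
 facet normal 0.881 -0.418 0.219
  outer loop
   vertex 2.8 1.7 4.4
   vertex 3.2 0.5 0.5
   vertex 4.5 4.6 3.1
  endloop
 endfacet
 facet normal -0.683 -0.723 -0.104
  outer loop
   vertex 2.7 0.7 2.4
   vertex 0.1 3.2 2.1
   vertex 3.2 0.5 0.5
  endloop
 endfacet
 facet normal 0.756 -0.600 0.262
  outer loop
   vertex 2.7 0.7 2.4
   vertex 3.2 0.5 0.5
   vertex 2.8 1.7 4.4
  endloop
 endfacet
 facet normal -0.518 0.750 0.412
  outer loop
   vertex 0.7 2.9 3.4
   vertex 2.4 3.8 3.9
   vertex 0.1 3.2 2.1
  endloop
 endfacet
 facet normal -0.352 0.153 0.923
  outer loop
   vertex 0.7 2.9 3.4
   vertex 2.8 1.7 4.4
   vertex 2.4 3.8 3.9
  endloop
 endfacet
 facet normal -0.694 -0.703 0.158
  outer loop
   vertex 0.7 2.9 3.4
   vertex 0.1 3.2 2.1
   vertex 2.7 0.7 2.4
  endloop
 endfacet
 facet normal -0.589 -0.711 0.385
  outer loop
   vertex 0.7 2.9 3.4
   vertex 2.7 0.7 2.4
   vertex 2.8 1.7 4.4
  endloop
 endfacet
 facet normal 0.864 -0.341 0.370
  outer loop
   vertex 4.2 4.6 3.8
   vertex 2.8 1.7 4.4
   vertex 4.5 4.6 3.1
  endloop
 endfacet
 facet normal -0.045 0.223 0.974
  outer loop
   vertex 4.2 4.6 3.8
   vertex 2.4 3.8 3.9
   vertex 2.8 1.7 4.4
  endloop
 endfacet
 facet normal -0.277 0.954 -0.119
  outer loop
   vertex 4.2 4.6 3.8
   vertex 4.5 4.6 3.1
   vertex 0.1 3.2 2.1
  endloop
 endfacet
 facet normal -0.389 0.900 0.197
  outer loop
   vertex 4.2 4.6 3.8
   vertex 0.1 3.2 2.1
   vertex 2.4 3.8 3.9
  endloop
 endfacet
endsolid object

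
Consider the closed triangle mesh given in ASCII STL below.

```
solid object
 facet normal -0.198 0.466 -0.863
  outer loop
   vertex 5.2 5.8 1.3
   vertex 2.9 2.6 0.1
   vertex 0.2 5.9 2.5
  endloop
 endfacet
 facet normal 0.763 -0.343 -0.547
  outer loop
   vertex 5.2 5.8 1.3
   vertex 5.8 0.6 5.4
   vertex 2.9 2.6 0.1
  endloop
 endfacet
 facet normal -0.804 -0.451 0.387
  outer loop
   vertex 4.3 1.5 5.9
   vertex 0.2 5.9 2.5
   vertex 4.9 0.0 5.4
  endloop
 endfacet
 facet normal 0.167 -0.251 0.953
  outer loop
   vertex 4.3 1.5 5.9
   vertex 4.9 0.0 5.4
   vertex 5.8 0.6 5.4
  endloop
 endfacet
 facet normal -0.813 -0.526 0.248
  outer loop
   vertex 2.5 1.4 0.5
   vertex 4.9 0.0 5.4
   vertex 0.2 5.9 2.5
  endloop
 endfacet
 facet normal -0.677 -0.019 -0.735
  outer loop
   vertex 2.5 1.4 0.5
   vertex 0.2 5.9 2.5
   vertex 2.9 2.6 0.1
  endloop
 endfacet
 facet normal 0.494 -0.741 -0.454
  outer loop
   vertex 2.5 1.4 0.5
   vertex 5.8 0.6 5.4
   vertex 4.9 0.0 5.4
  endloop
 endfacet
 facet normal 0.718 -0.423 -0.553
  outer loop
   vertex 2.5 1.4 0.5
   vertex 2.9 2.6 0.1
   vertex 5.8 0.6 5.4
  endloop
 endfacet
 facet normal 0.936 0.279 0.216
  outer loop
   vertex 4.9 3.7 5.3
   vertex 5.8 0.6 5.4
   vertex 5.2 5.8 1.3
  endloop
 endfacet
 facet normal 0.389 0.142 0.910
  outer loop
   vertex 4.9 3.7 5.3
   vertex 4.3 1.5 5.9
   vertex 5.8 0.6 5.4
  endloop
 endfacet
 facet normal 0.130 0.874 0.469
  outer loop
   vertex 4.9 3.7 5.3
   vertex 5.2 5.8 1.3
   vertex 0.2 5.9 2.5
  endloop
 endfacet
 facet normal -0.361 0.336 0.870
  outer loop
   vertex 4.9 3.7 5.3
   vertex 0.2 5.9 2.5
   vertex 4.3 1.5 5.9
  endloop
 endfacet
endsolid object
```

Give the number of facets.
12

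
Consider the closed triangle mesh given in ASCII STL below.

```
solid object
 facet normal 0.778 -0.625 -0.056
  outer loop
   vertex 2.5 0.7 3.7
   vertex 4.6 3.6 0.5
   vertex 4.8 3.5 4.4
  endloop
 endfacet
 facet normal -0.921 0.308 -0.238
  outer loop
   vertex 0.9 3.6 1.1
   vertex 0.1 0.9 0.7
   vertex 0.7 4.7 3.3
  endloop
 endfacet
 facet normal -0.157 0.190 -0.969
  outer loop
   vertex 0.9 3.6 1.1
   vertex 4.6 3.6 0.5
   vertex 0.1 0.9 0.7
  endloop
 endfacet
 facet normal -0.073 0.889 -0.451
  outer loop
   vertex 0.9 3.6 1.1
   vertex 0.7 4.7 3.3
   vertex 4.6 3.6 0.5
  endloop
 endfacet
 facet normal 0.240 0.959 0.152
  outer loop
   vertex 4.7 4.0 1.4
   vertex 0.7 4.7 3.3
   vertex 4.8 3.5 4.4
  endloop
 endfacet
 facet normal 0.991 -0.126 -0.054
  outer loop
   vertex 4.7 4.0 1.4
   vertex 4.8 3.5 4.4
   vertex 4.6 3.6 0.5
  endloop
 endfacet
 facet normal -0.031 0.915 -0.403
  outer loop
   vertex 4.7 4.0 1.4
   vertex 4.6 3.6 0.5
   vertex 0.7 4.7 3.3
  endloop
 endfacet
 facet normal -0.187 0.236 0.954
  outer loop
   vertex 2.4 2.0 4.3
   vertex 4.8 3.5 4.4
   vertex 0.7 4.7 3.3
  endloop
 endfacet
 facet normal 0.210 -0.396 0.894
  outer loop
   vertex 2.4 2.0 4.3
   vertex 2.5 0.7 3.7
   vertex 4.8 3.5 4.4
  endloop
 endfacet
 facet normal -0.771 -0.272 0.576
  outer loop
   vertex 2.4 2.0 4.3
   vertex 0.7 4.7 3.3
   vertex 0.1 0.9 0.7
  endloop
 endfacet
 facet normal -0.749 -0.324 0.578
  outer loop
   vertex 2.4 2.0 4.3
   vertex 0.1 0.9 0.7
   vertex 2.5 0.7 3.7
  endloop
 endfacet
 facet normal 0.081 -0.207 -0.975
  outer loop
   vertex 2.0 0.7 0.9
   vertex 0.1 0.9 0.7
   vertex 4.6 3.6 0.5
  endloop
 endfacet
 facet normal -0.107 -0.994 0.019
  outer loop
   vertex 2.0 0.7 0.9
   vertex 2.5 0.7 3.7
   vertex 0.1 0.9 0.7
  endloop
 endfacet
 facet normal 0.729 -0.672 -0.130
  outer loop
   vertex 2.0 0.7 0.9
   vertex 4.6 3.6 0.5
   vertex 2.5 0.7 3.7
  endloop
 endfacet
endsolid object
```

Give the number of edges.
21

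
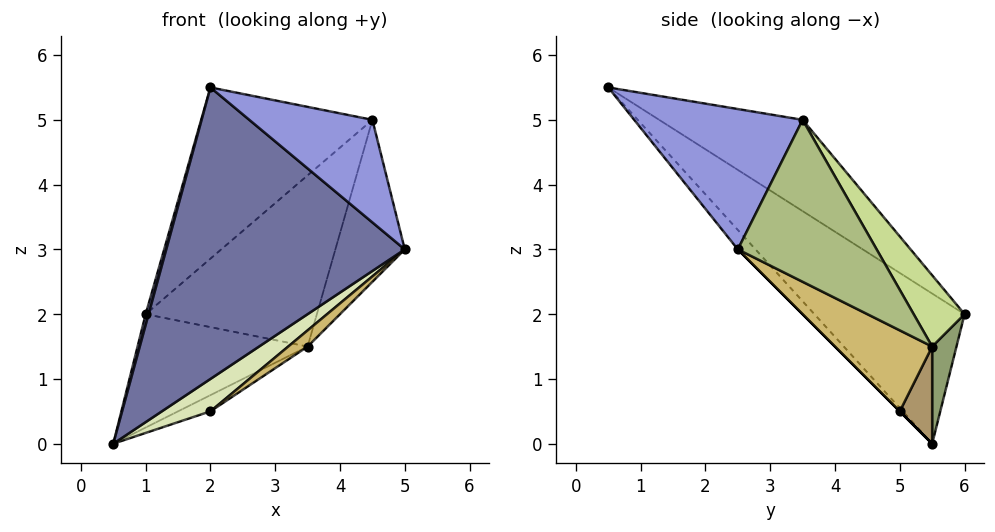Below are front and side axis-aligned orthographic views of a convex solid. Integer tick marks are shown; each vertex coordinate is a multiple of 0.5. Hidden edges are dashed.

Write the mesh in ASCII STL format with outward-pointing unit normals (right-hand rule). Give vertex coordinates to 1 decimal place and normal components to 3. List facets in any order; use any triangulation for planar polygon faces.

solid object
 facet normal -0.055 -0.746 -0.663
  outer loop
   vertex 2.0 0.5 5.5
   vertex 0.5 5.5 0.0
   vertex 5.0 2.5 3.0
  endloop
 endfacet
 facet normal -0.969 -0.019 0.247
  outer loop
   vertex 1.0 6.0 2.0
   vertex 0.5 5.5 0.0
   vertex 2.0 0.5 5.5
  endloop
 endfacet
 facet normal 0.723 -0.528 0.445
  outer loop
   vertex 4.5 3.5 5.0
   vertex 2.0 0.5 5.5
   vertex 5.0 2.5 3.0
  endloop
 endfacet
 facet normal -0.375 0.448 0.811
  outer loop
   vertex 4.5 3.5 5.0
   vertex 1.0 6.0 2.0
   vertex 2.0 0.5 5.5
  endloop
 endfacet
 facet normal 0.136 0.953 -0.272
  outer loop
   vertex 3.5 5.5 1.5
   vertex 0.5 5.5 0.0
   vertex 1.0 6.0 2.0
  endloop
 endfacet
 facet normal 0.894 0.447 0.000
  outer loop
   vertex 3.5 5.5 1.5
   vertex 4.5 3.5 5.0
   vertex 5.0 2.5 3.0
  endloop
 endfacet
 facet normal 0.258 0.869 0.423
  outer loop
   vertex 3.5 5.5 1.5
   vertex 1.0 6.0 2.0
   vertex 4.5 3.5 5.0
  endloop
 endfacet
 facet normal 0.000 -0.707 -0.707
  outer loop
   vertex 2.0 5.0 0.5
   vertex 5.0 2.5 3.0
   vertex 0.5 5.5 0.0
  endloop
 endfacet
 facet normal 0.408 0.408 -0.816
  outer loop
   vertex 2.0 5.0 0.5
   vertex 0.5 5.5 0.0
   vertex 3.5 5.5 1.5
  endloop
 endfacet
 facet normal 0.577 -0.115 -0.808
  outer loop
   vertex 2.0 5.0 0.5
   vertex 3.5 5.5 1.5
   vertex 5.0 2.5 3.0
  endloop
 endfacet
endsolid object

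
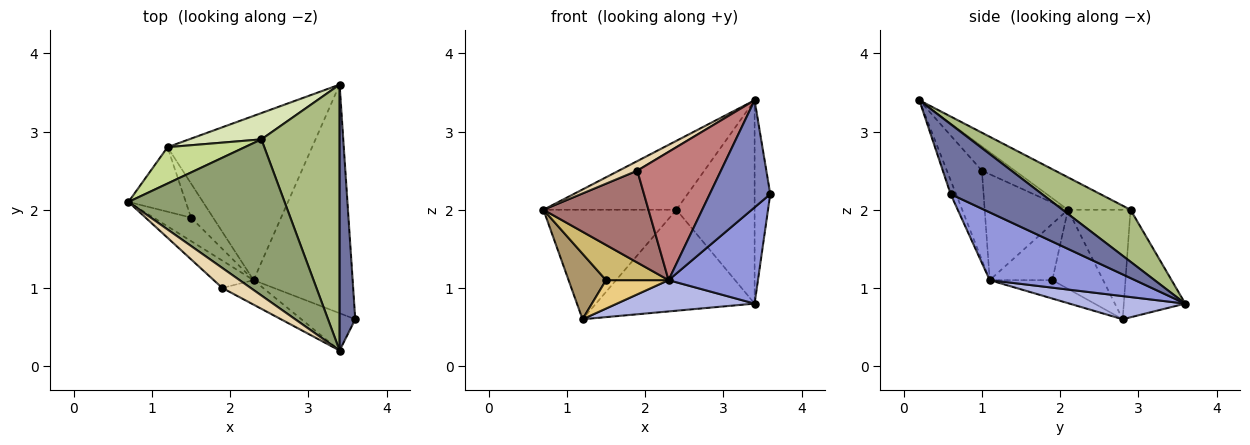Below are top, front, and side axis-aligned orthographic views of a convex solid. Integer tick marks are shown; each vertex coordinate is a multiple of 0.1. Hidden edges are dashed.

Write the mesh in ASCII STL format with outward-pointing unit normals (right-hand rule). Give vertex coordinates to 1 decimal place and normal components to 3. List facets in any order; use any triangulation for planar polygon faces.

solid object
 facet normal 0.963 0.165 0.215
  outer loop
   vertex 3.4 0.2 3.4
   vertex 3.6 0.6 2.2
   vertex 3.4 3.6 0.8
  endloop
 endfacet
 facet normal -0.085 -0.941 -0.328
  outer loop
   vertex 2.3 1.1 1.1
   vertex 3.6 0.6 2.2
   vertex 3.4 0.2 3.4
  endloop
 endfacet
 facet normal 0.533 -0.328 -0.780
  outer loop
   vertex 2.3 1.1 1.1
   vertex 3.4 3.6 0.8
   vertex 3.6 0.6 2.2
  endloop
 endfacet
 facet normal 0.155 -0.185 -0.970
  outer loop
   vertex 2.3 1.1 1.1
   vertex 1.2 2.8 0.6
   vertex 3.4 3.6 0.8
  endloop
 endfacet
 facet normal -0.187 0.397 0.899
  outer loop
   vertex 2.4 2.9 2.0
   vertex 0.7 2.1 2.0
   vertex 3.4 0.2 3.4
  endloop
 endfacet
 facet normal 0.467 0.537 0.702
  outer loop
   vertex 2.4 2.9 2.0
   vertex 3.4 0.2 3.4
   vertex 3.4 3.6 0.8
  endloop
 endfacet
 facet normal -0.408 0.867 0.288
  outer loop
   vertex 2.4 2.9 2.0
   vertex 1.2 2.8 0.6
   vertex 0.7 2.1 2.0
  endloop
 endfacet
 facet normal -0.351 0.906 0.236
  outer loop
   vertex 2.4 2.9 2.0
   vertex 3.4 3.6 0.8
   vertex 1.2 2.8 0.6
  endloop
 endfacet
 facet normal -0.695 -0.512 -0.504
  outer loop
   vertex 1.5 1.9 1.1
   vertex 0.7 2.1 2.0
   vertex 1.2 2.8 0.6
  endloop
 endfacet
 facet normal -0.640 -0.640 -0.426
  outer loop
   vertex 1.5 1.9 1.1
   vertex 2.3 1.1 1.1
   vertex 0.7 2.1 2.0
  endloop
 endfacet
 facet normal -0.539 -0.539 -0.647
  outer loop
   vertex 1.5 1.9 1.1
   vertex 1.2 2.8 0.6
   vertex 2.3 1.1 1.1
  endloop
 endfacet
 facet normal -0.611 -0.342 0.714
  outer loop
   vertex 1.9 1.0 2.5
   vertex 3.4 0.2 3.4
   vertex 0.7 2.1 2.0
  endloop
 endfacet
 facet normal -0.605 -0.763 -0.227
  outer loop
   vertex 1.9 1.0 2.5
   vertex 0.7 2.1 2.0
   vertex 2.3 1.1 1.1
  endloop
 endfacet
 facet normal -0.380 -0.908 -0.174
  outer loop
   vertex 1.9 1.0 2.5
   vertex 2.3 1.1 1.1
   vertex 3.4 0.2 3.4
  endloop
 endfacet
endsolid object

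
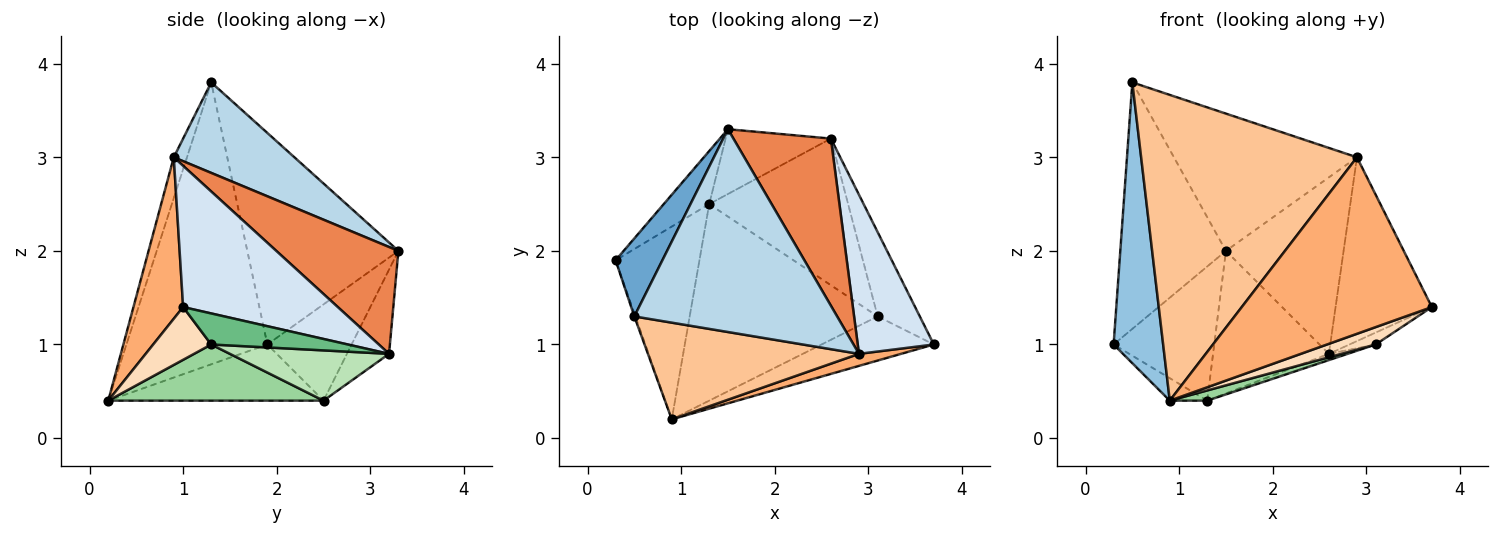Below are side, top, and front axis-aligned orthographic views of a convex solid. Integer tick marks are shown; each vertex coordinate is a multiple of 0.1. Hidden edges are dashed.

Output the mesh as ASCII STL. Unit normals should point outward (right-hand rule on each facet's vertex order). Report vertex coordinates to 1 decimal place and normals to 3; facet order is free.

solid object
 facet normal -0.806 0.564 0.178
  outer loop
   vertex 0.5 1.3 3.8
   vertex 1.5 3.3 2.0
   vertex 0.3 1.9 1.0
  endloop
 endfacet
 facet normal -0.943 -0.332 -0.004
  outer loop
   vertex 0.9 0.2 0.4
   vertex 0.5 1.3 3.8
   vertex 0.3 1.9 1.0
  endloop
 endfacet
 facet normal 0.347 0.526 0.777
  outer loop
   vertex 2.9 0.9 3.0
   vertex 1.5 3.3 2.0
   vertex 0.5 1.3 3.8
  endloop
 endfacet
 facet normal 0.772 0.481 0.416
  outer loop
   vertex 2.9 0.9 3.0
   vertex 3.7 1.0 1.4
   vertex 2.6 3.2 0.9
  endloop
 endfacet
 facet normal 0.602 0.580 0.549
  outer loop
   vertex 2.9 0.9 3.0
   vertex 2.6 3.2 0.9
   vertex 1.5 3.3 2.0
  endloop
 endfacet
 facet normal 0.252 -0.965 0.066
  outer loop
   vertex 2.9 0.9 3.0
   vertex 0.9 0.2 0.4
   vertex 3.7 1.0 1.4
  endloop
 endfacet
 facet normal -0.058 -0.952 0.301
  outer loop
   vertex 2.9 0.9 3.0
   vertex 0.5 1.3 3.8
   vertex 0.9 0.2 0.4
  endloop
 endfacet
 facet normal 0.400 -0.336 -0.853
  outer loop
   vertex 3.1 1.3 1.0
   vertex 3.7 1.0 1.4
   vertex 0.9 0.2 0.4
  endloop
 endfacet
 facet normal 0.590 0.113 -0.800
  outer loop
   vertex 3.1 1.3 1.0
   vertex 2.6 3.2 0.9
   vertex 3.7 1.0 1.4
  endloop
 endfacet
 facet normal 0.286 -0.050 -0.957
  outer loop
   vertex 1.3 2.5 0.4
   vertex 3.1 1.3 1.0
   vertex 0.9 0.2 0.4
  endloop
 endfacet
 facet normal 0.340 0.040 -0.940
  outer loop
   vertex 1.3 2.5 0.4
   vertex 2.6 3.2 0.9
   vertex 3.1 1.3 1.0
  endloop
 endfacet
 facet normal -0.554 0.096 -0.827
  outer loop
   vertex 1.3 2.5 0.4
   vertex 0.9 0.2 0.4
   vertex 0.3 1.9 1.0
  endloop
 endfacet
 facet normal -0.614 0.734 -0.290
  outer loop
   vertex 1.3 2.5 0.4
   vertex 0.3 1.9 1.0
   vertex 1.5 3.3 2.0
  endloop
 endfacet
 facet normal -0.314 0.864 -0.393
  outer loop
   vertex 1.3 2.5 0.4
   vertex 1.5 3.3 2.0
   vertex 2.6 3.2 0.9
  endloop
 endfacet
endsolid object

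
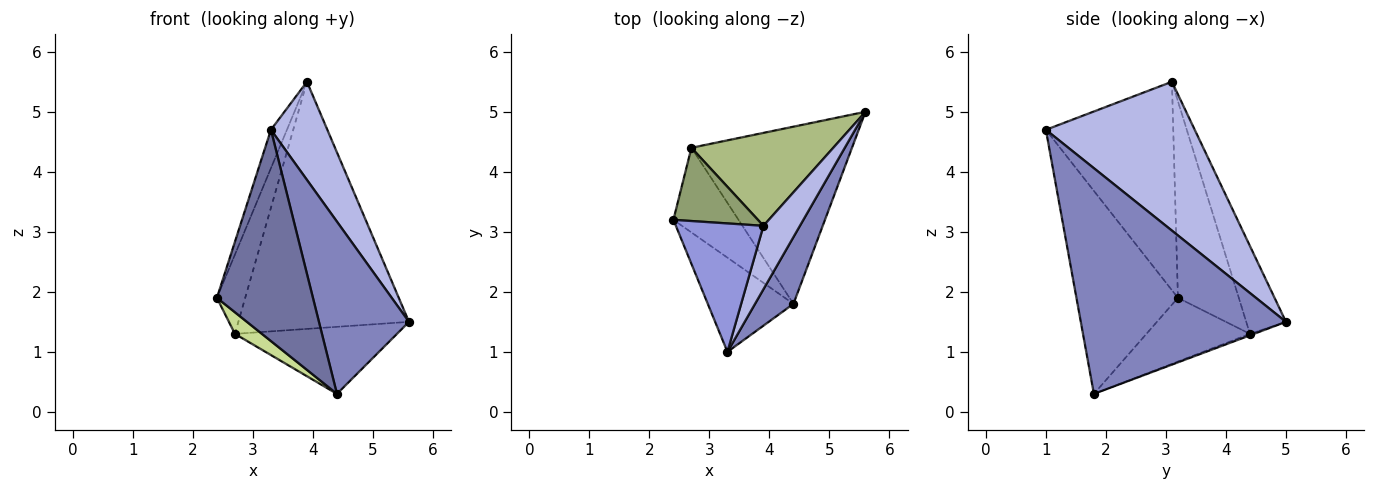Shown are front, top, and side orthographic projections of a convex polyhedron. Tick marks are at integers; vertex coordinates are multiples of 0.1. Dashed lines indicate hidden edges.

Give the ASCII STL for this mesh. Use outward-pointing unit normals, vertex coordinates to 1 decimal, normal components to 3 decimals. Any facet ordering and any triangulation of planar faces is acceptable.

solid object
 facet normal -0.694 -0.657 -0.293
  outer loop
   vertex 4.4 1.8 0.3
   vertex 3.3 1.0 4.7
   vertex 2.4 3.2 1.9
  endloop
 endfacet
 facet normal 0.905 -0.397 0.154
  outer loop
   vertex 4.4 1.8 0.3
   vertex 5.6 5.0 1.5
   vertex 3.3 1.0 4.7
  endloop
 endfacet
 facet normal -0.916 0.115 0.385
  outer loop
   vertex 3.9 3.1 5.5
   vertex 2.4 3.2 1.9
   vertex 3.3 1.0 4.7
  endloop
 endfacet
 facet normal 0.911 -0.345 0.223
  outer loop
   vertex 3.9 3.1 5.5
   vertex 3.3 1.0 4.7
   vertex 5.6 5.0 1.5
  endloop
 endfacet
 facet normal -0.845 0.393 0.363
  outer loop
   vertex 2.7 4.4 1.3
   vertex 2.4 3.2 1.9
   vertex 3.9 3.1 5.5
  endloop
 endfacet
 facet normal -0.213 0.915 0.344
  outer loop
   vertex 2.7 4.4 1.3
   vertex 3.9 3.1 5.5
   vertex 5.6 5.0 1.5
  endloop
 endfacet
 facet normal -0.688 -0.180 -0.703
  outer loop
   vertex 2.7 4.4 1.3
   vertex 4.4 1.8 0.3
   vertex 2.4 3.2 1.9
  endloop
 endfacet
 facet normal -0.009 0.354 -0.935
  outer loop
   vertex 2.7 4.4 1.3
   vertex 5.6 5.0 1.5
   vertex 4.4 1.8 0.3
  endloop
 endfacet
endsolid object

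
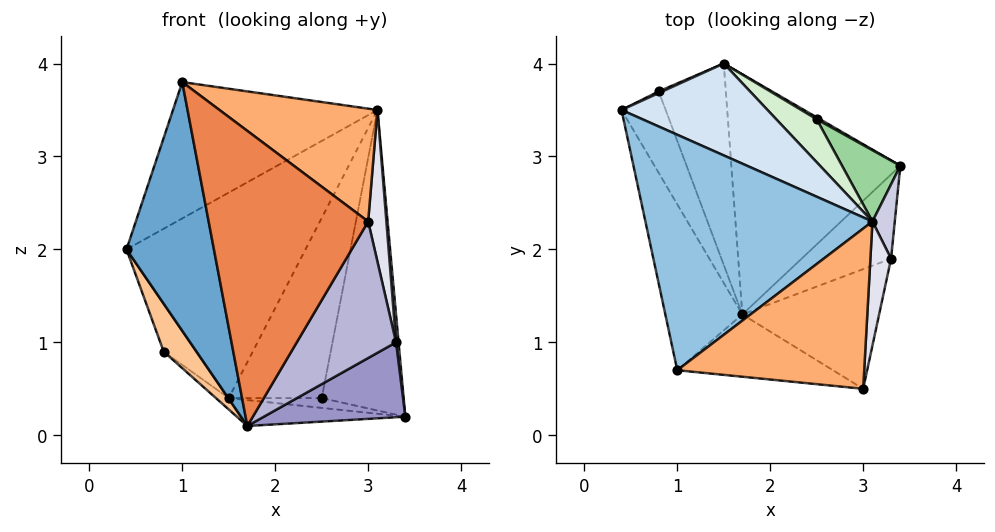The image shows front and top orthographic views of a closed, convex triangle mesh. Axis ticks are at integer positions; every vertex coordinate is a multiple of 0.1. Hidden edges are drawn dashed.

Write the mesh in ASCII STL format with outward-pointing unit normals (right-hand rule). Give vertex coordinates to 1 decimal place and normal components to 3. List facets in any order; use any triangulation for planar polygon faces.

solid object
 facet normal -0.912 -0.342 -0.228
  outer loop
   vertex 1.7 1.3 0.1
   vertex 1.0 0.7 3.8
   vertex 0.4 3.5 2.0
  endloop
 endfacet
 facet normal -0.250 0.485 0.838
  outer loop
   vertex 3.1 2.3 3.5
   vertex 0.4 3.5 2.0
   vertex 1.0 0.7 3.8
  endloop
 endfacet
 facet normal -0.042 0.107 -0.993
  outer loop
   vertex 1.5 4.0 0.4
   vertex 3.4 2.9 0.2
   vertex 1.7 1.3 0.1
  endloop
 endfacet
 facet normal 0.176 0.899 0.402
  outer loop
   vertex 1.5 4.0 0.4
   vertex 0.4 3.5 2.0
   vertex 3.1 2.3 3.5
  endloop
 endfacet
 facet normal -0.245 -0.949 -0.200
  outer loop
   vertex 3.0 0.5 2.3
   vertex 1.0 0.7 3.8
   vertex 1.7 1.3 0.1
  endloop
 endfacet
 facet normal 0.486 -0.503 0.715
  outer loop
   vertex 3.0 0.5 2.3
   vertex 3.1 2.3 3.5
   vertex 1.0 0.7 3.8
  endloop
 endfacet
 facet normal -0.904 -0.216 -0.368
  outer loop
   vertex 0.8 3.7 0.9
   vertex 1.7 1.3 0.1
   vertex 0.4 3.5 2.0
  endloop
 endfacet
 facet normal -0.374 0.927 0.033
  outer loop
   vertex 0.8 3.7 0.9
   vertex 0.4 3.5 2.0
   vertex 1.5 4.0 0.4
  endloop
 endfacet
 facet normal -0.593 0.045 -0.804
  outer loop
   vertex 0.8 3.7 0.9
   vertex 1.5 4.0 0.4
   vertex 1.7 1.3 0.1
  endloop
 endfacet
 facet normal 0.509 0.837 0.199
  outer loop
   vertex 2.5 3.4 0.4
   vertex 3.1 2.3 3.5
   vertex 3.4 2.9 0.2
  endloop
 endfacet
 facet normal 0.507 0.845 0.169
  outer loop
   vertex 2.5 3.4 0.4
   vertex 3.4 2.9 0.2
   vertex 1.5 4.0 0.4
  endloop
 endfacet
 facet normal 0.504 0.840 0.201
  outer loop
   vertex 2.5 3.4 0.4
   vertex 1.5 4.0 0.4
   vertex 3.1 2.3 3.5
  endloop
 endfacet
 facet normal 0.556 -0.552 -0.621
  outer loop
   vertex 3.3 1.9 1.0
   vertex 1.7 1.3 0.1
   vertex 3.4 2.9 0.2
  endloop
 endfacet
 facet normal 0.547 -0.630 -0.552
  outer loop
   vertex 3.3 1.9 1.0
   vertex 3.0 0.5 2.3
   vertex 1.7 1.3 0.1
  endloop
 endfacet
 facet normal 0.996 -0.032 0.085
  outer loop
   vertex 3.3 1.9 1.0
   vertex 3.4 2.9 0.2
   vertex 3.1 2.3 3.5
  endloop
 endfacet
 facet normal 0.988 -0.120 0.098
  outer loop
   vertex 3.3 1.9 1.0
   vertex 3.1 2.3 3.5
   vertex 3.0 0.5 2.3
  endloop
 endfacet
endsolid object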